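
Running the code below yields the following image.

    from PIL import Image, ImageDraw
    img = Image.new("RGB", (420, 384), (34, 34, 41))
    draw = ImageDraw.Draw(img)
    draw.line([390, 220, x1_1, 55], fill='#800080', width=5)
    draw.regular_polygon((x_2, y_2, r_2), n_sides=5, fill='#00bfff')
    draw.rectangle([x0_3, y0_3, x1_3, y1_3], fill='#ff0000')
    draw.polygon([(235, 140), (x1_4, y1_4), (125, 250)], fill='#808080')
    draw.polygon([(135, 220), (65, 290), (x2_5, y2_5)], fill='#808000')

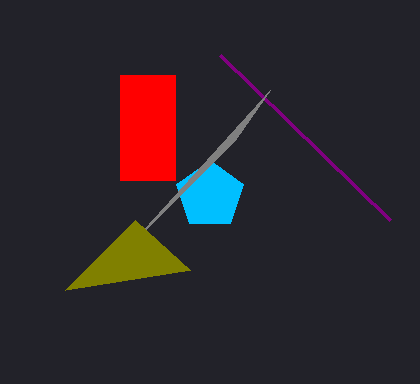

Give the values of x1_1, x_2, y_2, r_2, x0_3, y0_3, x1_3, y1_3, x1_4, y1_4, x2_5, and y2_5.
x1_1 = 220, x_2 = 210, y_2 = 195, r_2 = 35, x0_3 = 120, y0_3 = 75, x1_3 = 175, y1_3 = 180, x1_4 = 270, y1_4 = 90, x2_5 = 190, y2_5 = 270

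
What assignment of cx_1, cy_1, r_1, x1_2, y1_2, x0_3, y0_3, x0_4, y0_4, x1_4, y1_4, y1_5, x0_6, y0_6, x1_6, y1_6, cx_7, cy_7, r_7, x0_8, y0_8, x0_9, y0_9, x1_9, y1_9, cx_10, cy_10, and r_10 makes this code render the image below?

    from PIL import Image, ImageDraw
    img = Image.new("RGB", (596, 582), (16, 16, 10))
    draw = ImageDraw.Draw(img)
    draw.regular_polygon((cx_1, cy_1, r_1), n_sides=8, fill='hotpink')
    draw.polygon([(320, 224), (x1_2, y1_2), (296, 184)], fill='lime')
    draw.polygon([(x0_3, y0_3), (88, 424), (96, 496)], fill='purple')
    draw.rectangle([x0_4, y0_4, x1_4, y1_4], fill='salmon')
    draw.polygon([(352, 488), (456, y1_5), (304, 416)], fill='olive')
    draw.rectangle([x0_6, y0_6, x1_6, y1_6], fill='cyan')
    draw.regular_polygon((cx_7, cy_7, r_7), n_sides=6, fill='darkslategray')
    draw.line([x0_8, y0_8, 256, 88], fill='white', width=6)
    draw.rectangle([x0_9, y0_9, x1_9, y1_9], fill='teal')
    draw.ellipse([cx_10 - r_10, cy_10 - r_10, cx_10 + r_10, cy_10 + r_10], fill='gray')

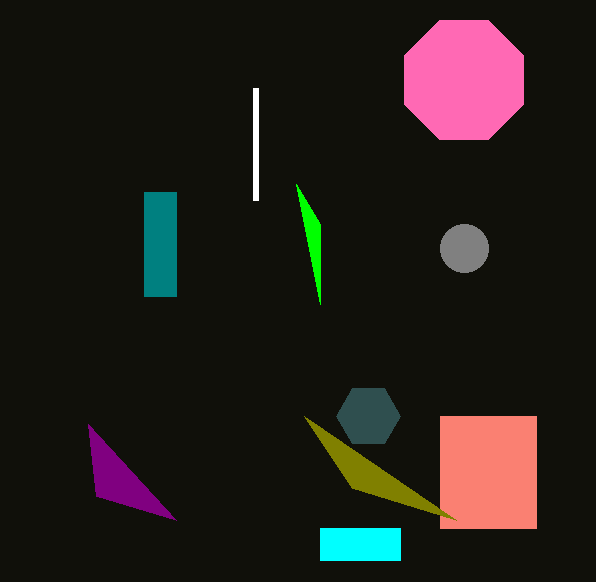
cx_1 = 464
cy_1 = 80
r_1 = 64
x1_2 = 320
y1_2 = 304
x0_3 = 176
y0_3 = 520
x0_4 = 440
y0_4 = 416
x1_4 = 536
y1_4 = 528
y1_5 = 520
x0_6 = 320
y0_6 = 528
x1_6 = 400
y1_6 = 560
cx_7 = 368
cy_7 = 416
r_7 = 32
x0_8 = 256
y0_8 = 200
x0_9 = 144
y0_9 = 192
x1_9 = 176
y1_9 = 296
cx_10 = 464
cy_10 = 248
r_10 = 24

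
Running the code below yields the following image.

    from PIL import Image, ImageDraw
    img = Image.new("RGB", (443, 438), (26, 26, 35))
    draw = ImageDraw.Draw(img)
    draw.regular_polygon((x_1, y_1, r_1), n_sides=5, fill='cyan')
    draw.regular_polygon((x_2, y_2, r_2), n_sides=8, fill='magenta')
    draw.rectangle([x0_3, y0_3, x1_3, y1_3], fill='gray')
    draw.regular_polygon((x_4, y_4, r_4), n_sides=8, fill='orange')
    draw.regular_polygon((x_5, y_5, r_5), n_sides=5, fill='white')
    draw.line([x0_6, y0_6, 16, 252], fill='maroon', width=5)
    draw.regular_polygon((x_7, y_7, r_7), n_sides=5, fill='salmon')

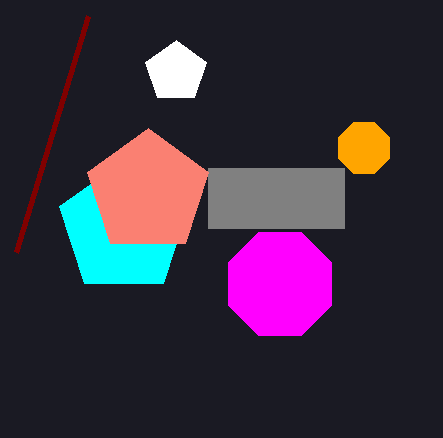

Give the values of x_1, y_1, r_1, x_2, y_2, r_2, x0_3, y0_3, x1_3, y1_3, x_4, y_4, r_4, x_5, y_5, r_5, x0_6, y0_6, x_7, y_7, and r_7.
x_1 = 124; y_1 = 228; r_1 = 68; x_2 = 280; y_2 = 284; r_2 = 56; x0_3 = 208; y0_3 = 168; x1_3 = 344; y1_3 = 228; x_4 = 364; y_4 = 148; r_4 = 28; x_5 = 176; y_5 = 72; r_5 = 32; x0_6 = 88; y0_6 = 16; x_7 = 148; y_7 = 192; r_7 = 64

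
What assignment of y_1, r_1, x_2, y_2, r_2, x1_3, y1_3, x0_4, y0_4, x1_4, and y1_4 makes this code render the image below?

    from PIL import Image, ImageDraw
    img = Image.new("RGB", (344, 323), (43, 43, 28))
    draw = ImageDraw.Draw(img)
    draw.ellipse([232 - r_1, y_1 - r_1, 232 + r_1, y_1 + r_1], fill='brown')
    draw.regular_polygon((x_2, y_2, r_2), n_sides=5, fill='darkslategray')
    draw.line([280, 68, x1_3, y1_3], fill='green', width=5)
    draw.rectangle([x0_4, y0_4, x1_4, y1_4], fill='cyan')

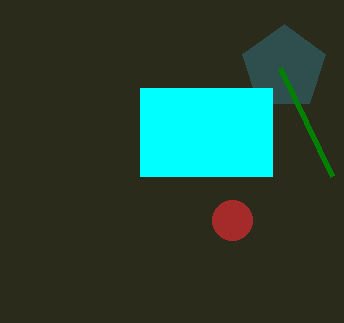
y_1 = 220; r_1 = 20; x_2 = 284; y_2 = 68; r_2 = 44; x1_3 = 332; y1_3 = 176; x0_4 = 140; y0_4 = 88; x1_4 = 272; y1_4 = 176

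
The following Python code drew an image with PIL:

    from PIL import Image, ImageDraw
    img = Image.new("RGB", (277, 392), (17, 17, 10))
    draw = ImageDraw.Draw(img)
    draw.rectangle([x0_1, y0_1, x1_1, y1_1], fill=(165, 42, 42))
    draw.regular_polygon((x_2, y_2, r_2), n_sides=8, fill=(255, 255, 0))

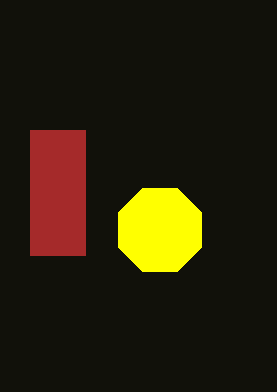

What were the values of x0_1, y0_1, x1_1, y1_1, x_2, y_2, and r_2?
x0_1 = 30
y0_1 = 130
x1_1 = 85
y1_1 = 255
x_2 = 160
y_2 = 230
r_2 = 45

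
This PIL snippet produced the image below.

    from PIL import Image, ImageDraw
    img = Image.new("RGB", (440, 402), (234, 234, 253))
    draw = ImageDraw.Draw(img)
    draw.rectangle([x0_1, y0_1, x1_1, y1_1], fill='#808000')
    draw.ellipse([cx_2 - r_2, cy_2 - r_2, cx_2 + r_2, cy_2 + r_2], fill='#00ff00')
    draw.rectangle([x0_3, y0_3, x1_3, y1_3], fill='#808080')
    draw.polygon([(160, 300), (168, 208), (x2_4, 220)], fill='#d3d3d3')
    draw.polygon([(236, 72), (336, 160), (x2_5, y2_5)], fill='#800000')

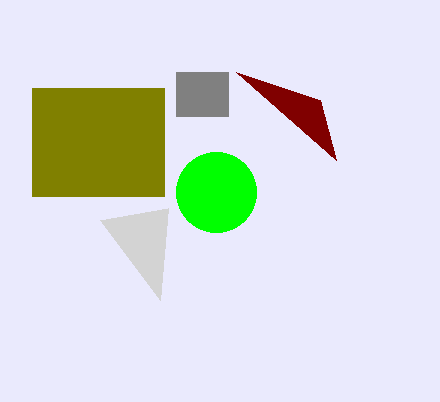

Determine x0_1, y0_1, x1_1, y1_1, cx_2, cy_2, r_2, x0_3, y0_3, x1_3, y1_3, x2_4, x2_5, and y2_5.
x0_1 = 32; y0_1 = 88; x1_1 = 164; y1_1 = 196; cx_2 = 216; cy_2 = 192; r_2 = 40; x0_3 = 176; y0_3 = 72; x1_3 = 228; y1_3 = 116; x2_4 = 100; x2_5 = 320; y2_5 = 100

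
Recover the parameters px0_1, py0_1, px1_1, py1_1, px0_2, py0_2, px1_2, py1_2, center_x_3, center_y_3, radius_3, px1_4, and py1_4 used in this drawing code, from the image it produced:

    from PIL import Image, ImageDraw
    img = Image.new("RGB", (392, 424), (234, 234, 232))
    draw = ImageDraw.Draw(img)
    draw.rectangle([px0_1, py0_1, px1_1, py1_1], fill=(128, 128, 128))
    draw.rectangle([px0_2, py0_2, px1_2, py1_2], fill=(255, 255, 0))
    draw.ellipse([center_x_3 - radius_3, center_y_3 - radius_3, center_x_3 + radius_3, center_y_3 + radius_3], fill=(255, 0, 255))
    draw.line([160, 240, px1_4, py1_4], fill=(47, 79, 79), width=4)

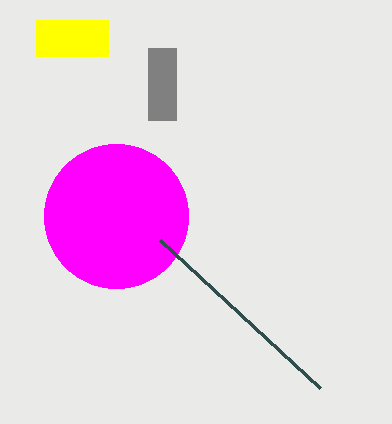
px0_1 = 148
py0_1 = 48
px1_1 = 176
py1_1 = 120
px0_2 = 36
py0_2 = 20
px1_2 = 108
py1_2 = 56
center_x_3 = 116
center_y_3 = 216
radius_3 = 72
px1_4 = 320
py1_4 = 388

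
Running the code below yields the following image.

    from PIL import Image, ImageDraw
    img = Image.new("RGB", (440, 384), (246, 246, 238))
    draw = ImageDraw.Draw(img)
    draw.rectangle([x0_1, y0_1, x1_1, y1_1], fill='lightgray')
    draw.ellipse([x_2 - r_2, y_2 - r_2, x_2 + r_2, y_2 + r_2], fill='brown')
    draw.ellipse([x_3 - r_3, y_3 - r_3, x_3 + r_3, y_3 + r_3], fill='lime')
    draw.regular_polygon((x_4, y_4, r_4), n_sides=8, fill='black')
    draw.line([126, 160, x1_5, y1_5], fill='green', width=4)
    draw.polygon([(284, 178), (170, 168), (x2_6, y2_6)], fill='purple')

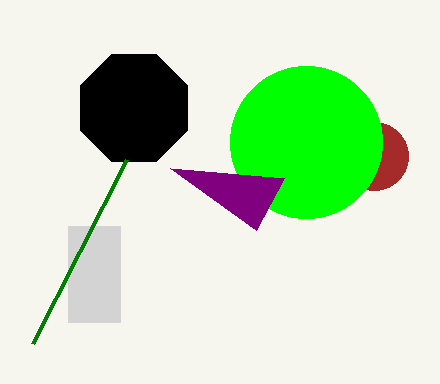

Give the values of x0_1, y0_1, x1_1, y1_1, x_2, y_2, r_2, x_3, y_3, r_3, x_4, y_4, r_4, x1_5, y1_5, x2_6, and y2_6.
x0_1 = 68; y0_1 = 226; x1_1 = 120; y1_1 = 322; x_2 = 374; y_2 = 156; r_2 = 34; x_3 = 306; y_3 = 142; r_3 = 76; x_4 = 134; y_4 = 108; r_4 = 58; x1_5 = 32; y1_5 = 344; x2_6 = 256; y2_6 = 230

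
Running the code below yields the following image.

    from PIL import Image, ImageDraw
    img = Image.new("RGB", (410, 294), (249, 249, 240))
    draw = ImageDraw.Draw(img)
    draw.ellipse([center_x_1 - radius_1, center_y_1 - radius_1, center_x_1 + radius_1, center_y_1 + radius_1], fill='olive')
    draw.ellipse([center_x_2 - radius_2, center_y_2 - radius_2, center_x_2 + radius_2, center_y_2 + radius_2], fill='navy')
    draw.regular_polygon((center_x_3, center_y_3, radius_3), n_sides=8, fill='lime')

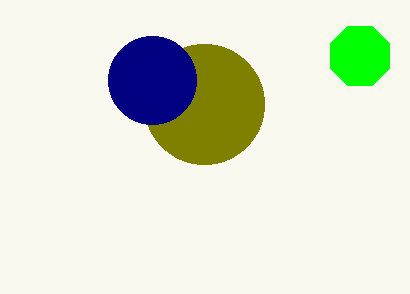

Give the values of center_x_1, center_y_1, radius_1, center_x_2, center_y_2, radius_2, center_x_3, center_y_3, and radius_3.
center_x_1 = 204; center_y_1 = 104; radius_1 = 60; center_x_2 = 152; center_y_2 = 80; radius_2 = 44; center_x_3 = 360; center_y_3 = 56; radius_3 = 32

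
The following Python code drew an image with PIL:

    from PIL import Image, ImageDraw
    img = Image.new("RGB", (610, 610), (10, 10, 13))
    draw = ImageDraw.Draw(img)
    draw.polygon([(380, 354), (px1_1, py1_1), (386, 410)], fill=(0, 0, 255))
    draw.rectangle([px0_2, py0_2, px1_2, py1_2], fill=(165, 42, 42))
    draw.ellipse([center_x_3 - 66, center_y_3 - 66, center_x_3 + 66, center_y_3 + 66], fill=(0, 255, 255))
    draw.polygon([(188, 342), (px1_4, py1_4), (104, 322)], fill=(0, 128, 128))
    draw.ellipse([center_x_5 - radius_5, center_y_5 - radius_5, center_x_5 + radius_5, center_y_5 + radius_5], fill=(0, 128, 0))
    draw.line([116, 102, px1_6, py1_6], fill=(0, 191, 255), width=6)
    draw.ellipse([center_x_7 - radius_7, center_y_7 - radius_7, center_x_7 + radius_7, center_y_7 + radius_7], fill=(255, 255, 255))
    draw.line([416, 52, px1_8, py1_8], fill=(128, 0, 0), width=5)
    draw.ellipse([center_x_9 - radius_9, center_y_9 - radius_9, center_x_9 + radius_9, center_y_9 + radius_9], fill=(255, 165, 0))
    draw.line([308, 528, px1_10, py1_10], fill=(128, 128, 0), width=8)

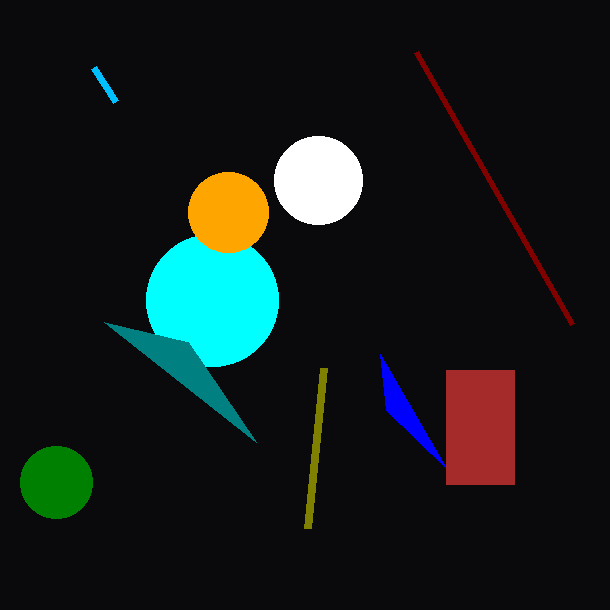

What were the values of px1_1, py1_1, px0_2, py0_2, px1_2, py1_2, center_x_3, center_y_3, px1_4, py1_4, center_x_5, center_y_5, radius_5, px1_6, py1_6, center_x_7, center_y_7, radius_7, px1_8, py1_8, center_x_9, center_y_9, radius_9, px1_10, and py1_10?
px1_1 = 446; py1_1 = 468; px0_2 = 446; py0_2 = 370; px1_2 = 514; py1_2 = 484; center_x_3 = 212; center_y_3 = 300; px1_4 = 256; py1_4 = 442; center_x_5 = 56; center_y_5 = 482; radius_5 = 36; px1_6 = 94; py1_6 = 68; center_x_7 = 318; center_y_7 = 180; radius_7 = 44; px1_8 = 572; py1_8 = 324; center_x_9 = 228; center_y_9 = 212; radius_9 = 40; px1_10 = 324; py1_10 = 368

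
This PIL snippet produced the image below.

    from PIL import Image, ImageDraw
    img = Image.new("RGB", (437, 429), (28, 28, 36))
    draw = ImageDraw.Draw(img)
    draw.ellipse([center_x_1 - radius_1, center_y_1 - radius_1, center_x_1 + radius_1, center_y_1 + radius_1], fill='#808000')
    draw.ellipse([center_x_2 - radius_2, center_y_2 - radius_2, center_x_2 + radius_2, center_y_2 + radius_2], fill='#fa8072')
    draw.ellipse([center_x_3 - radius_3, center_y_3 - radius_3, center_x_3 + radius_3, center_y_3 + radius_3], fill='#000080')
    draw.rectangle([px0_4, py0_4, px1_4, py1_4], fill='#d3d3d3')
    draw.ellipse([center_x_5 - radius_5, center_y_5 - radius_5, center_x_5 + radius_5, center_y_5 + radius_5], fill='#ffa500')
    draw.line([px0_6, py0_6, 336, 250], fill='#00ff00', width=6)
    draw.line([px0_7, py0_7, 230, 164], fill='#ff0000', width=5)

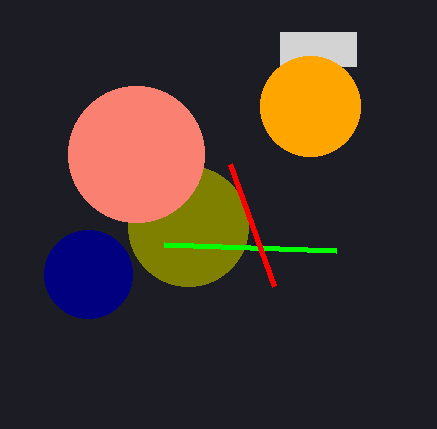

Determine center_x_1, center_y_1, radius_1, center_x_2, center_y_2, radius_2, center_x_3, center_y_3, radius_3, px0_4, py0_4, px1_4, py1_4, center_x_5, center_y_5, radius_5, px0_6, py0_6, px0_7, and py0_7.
center_x_1 = 188, center_y_1 = 226, radius_1 = 60, center_x_2 = 136, center_y_2 = 154, radius_2 = 68, center_x_3 = 88, center_y_3 = 274, radius_3 = 44, px0_4 = 280, py0_4 = 32, px1_4 = 356, py1_4 = 66, center_x_5 = 310, center_y_5 = 106, radius_5 = 50, px0_6 = 164, py0_6 = 244, px0_7 = 274, py0_7 = 286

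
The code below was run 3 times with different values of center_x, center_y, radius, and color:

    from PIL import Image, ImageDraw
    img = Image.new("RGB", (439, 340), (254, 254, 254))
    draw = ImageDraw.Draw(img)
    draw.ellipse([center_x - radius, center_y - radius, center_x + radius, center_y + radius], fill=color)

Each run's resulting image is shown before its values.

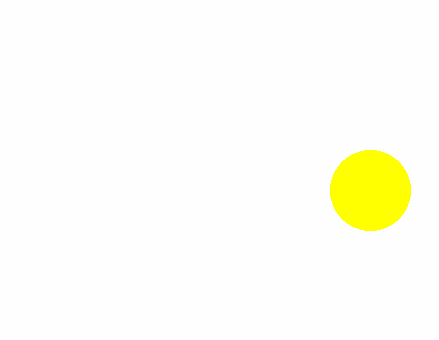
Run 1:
center_x = 370
center_y = 190
radius = 40
color = 'yellow'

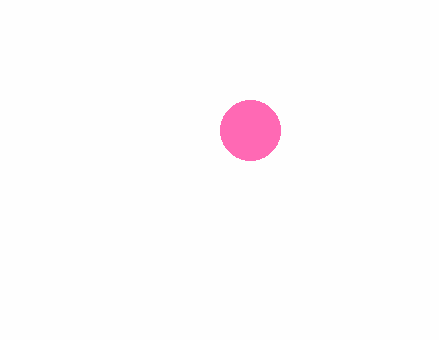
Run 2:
center_x = 250
center_y = 130
radius = 30
color = 'hotpink'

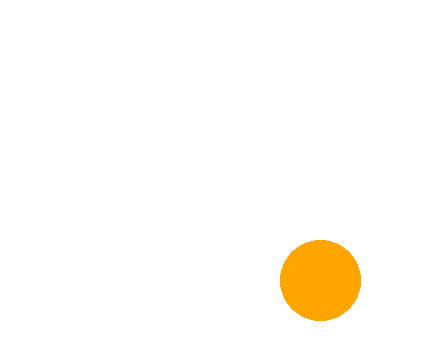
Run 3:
center_x = 320; center_y = 280; radius = 40; color = 'orange'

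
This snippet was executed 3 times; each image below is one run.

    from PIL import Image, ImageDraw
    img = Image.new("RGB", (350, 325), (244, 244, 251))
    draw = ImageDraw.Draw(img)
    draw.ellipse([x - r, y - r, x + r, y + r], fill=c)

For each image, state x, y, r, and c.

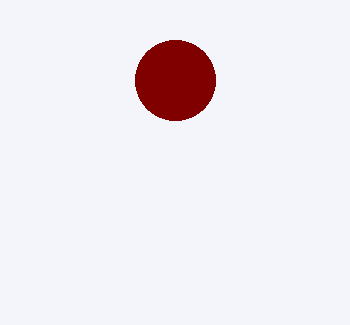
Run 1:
x = 175, y = 80, r = 40, c = 'maroon'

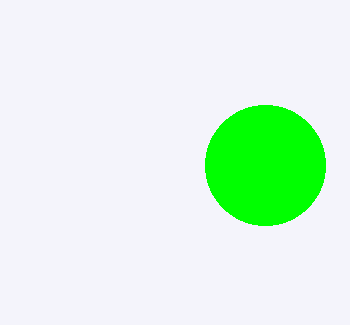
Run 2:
x = 265, y = 165, r = 60, c = 'lime'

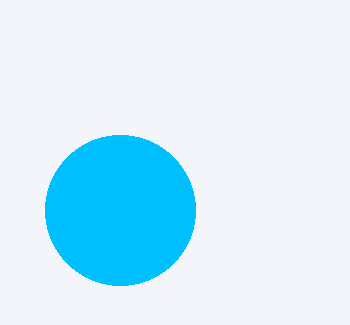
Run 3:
x = 120, y = 210, r = 75, c = 'deepskyblue'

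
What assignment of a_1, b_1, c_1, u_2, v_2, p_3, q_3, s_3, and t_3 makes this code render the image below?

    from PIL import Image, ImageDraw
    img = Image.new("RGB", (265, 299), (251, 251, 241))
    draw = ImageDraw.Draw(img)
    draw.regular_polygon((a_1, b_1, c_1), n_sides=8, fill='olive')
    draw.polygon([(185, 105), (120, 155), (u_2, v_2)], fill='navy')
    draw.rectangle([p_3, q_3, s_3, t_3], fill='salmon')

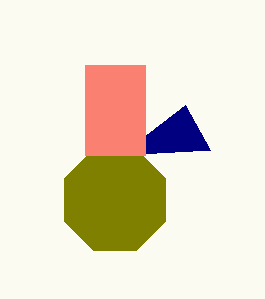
a_1 = 115
b_1 = 200
c_1 = 55
u_2 = 210
v_2 = 150
p_3 = 85
q_3 = 65
s_3 = 145
t_3 = 155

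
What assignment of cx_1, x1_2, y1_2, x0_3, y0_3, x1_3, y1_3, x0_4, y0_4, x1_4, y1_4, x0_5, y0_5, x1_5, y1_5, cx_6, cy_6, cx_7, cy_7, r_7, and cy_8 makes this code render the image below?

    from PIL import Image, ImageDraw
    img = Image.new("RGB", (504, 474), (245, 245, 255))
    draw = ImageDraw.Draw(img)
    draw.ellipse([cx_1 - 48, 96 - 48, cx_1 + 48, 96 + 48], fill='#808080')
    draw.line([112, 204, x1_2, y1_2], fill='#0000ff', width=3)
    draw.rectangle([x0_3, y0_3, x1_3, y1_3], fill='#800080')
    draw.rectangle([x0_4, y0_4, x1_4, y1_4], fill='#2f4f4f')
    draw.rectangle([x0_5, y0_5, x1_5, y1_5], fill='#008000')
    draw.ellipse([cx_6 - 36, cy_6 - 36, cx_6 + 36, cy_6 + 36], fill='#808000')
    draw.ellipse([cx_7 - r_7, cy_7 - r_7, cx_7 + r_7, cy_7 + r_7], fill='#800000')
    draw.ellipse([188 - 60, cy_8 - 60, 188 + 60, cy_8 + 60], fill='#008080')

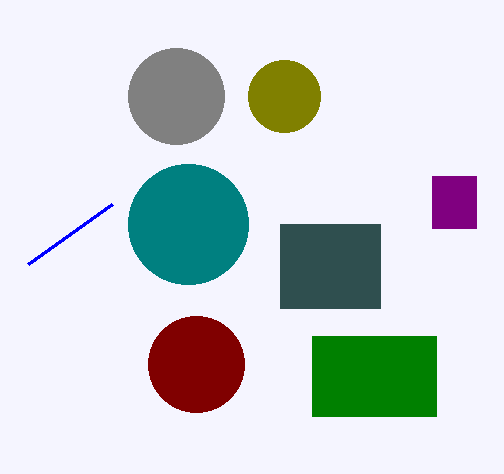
cx_1 = 176; x1_2 = 28; y1_2 = 264; x0_3 = 432; y0_3 = 176; x1_3 = 476; y1_3 = 228; x0_4 = 280; y0_4 = 224; x1_4 = 380; y1_4 = 308; x0_5 = 312; y0_5 = 336; x1_5 = 436; y1_5 = 416; cx_6 = 284; cy_6 = 96; cx_7 = 196; cy_7 = 364; r_7 = 48; cy_8 = 224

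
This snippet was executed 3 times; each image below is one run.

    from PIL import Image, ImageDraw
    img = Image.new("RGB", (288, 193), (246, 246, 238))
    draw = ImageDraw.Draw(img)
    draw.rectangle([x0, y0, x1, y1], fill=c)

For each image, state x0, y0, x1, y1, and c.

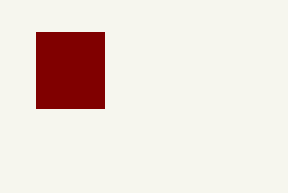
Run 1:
x0 = 36; y0 = 32; x1 = 104; y1 = 108; c = 'maroon'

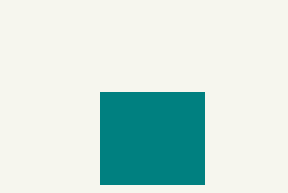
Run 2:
x0 = 100, y0 = 92, x1 = 204, y1 = 184, c = 'teal'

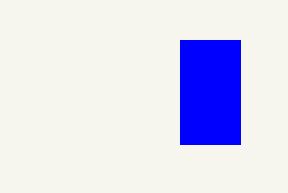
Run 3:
x0 = 180
y0 = 40
x1 = 240
y1 = 144
c = 'blue'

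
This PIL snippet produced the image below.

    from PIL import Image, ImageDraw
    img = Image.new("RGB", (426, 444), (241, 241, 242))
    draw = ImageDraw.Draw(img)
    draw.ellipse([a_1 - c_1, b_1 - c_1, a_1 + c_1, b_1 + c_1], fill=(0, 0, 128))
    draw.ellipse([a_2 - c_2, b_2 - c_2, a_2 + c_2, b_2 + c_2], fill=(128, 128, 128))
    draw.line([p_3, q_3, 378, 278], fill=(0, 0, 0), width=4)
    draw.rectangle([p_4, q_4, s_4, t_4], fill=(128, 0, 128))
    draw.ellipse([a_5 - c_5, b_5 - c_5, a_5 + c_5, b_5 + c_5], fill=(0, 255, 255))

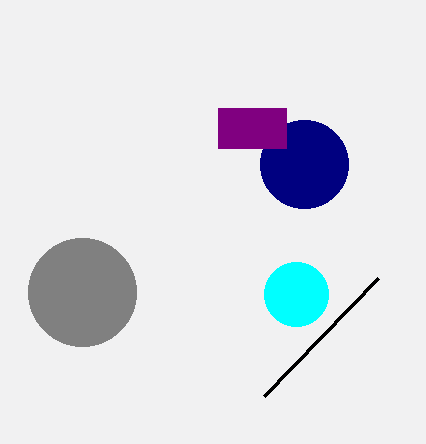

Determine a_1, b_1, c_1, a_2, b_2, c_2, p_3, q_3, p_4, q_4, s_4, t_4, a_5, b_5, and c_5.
a_1 = 304; b_1 = 164; c_1 = 44; a_2 = 82; b_2 = 292; c_2 = 54; p_3 = 264; q_3 = 396; p_4 = 218; q_4 = 108; s_4 = 286; t_4 = 148; a_5 = 296; b_5 = 294; c_5 = 32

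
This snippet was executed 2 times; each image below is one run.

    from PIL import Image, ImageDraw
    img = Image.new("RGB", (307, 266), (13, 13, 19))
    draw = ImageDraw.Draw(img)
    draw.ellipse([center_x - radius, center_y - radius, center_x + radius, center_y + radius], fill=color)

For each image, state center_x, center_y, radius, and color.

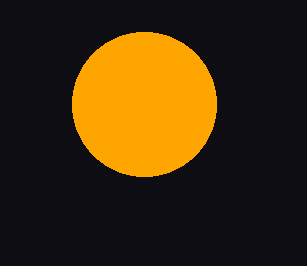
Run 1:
center_x = 144
center_y = 104
radius = 72
color = 'orange'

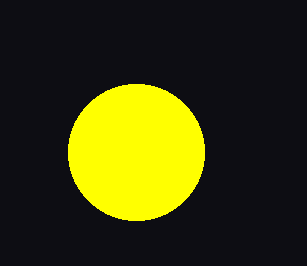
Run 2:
center_x = 136
center_y = 152
radius = 68
color = 'yellow'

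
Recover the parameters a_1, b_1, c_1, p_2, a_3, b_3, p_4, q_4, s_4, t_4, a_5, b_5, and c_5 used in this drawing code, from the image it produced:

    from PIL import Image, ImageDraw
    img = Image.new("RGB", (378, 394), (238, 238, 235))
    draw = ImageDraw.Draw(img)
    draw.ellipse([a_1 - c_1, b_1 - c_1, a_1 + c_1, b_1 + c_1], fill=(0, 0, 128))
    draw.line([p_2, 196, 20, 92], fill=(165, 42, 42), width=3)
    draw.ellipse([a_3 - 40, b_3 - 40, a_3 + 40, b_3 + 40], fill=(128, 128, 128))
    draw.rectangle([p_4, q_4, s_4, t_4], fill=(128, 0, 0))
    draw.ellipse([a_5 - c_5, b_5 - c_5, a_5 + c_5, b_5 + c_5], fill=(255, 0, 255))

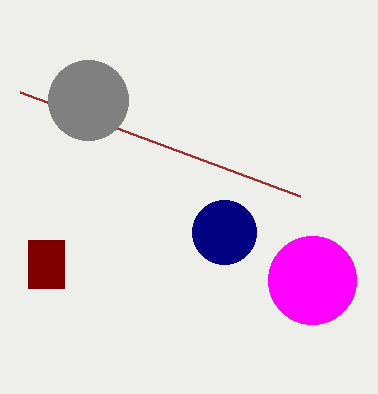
a_1 = 224; b_1 = 232; c_1 = 32; p_2 = 300; a_3 = 88; b_3 = 100; p_4 = 28; q_4 = 240; s_4 = 64; t_4 = 288; a_5 = 312; b_5 = 280; c_5 = 44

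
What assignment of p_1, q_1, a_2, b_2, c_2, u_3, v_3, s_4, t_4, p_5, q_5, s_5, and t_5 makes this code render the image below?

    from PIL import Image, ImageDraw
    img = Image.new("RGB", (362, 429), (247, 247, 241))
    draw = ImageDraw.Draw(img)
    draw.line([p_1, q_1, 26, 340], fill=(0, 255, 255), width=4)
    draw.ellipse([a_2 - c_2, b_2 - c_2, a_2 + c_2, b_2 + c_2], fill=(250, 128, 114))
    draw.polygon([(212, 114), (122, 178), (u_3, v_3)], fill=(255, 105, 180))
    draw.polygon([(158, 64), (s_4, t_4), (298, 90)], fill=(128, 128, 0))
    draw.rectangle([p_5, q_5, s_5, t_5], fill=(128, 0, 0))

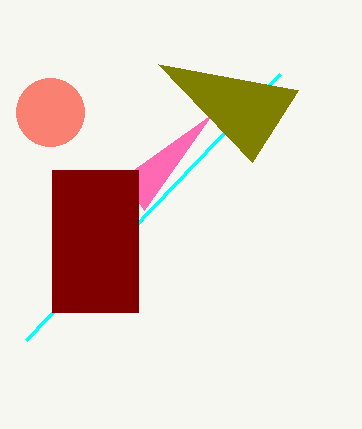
p_1 = 280, q_1 = 74, a_2 = 50, b_2 = 112, c_2 = 34, u_3 = 144, v_3 = 210, s_4 = 252, t_4 = 162, p_5 = 52, q_5 = 170, s_5 = 138, t_5 = 312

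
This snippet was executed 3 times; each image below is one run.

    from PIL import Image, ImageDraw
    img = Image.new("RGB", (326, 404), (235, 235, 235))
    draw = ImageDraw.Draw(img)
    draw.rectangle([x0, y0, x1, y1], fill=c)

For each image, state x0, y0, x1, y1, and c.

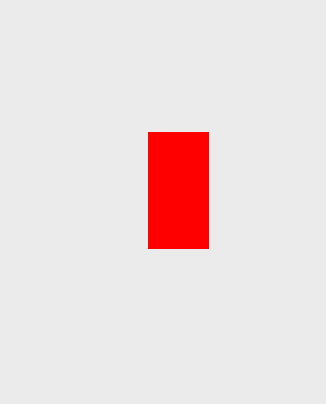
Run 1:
x0 = 148, y0 = 132, x1 = 208, y1 = 248, c = 'red'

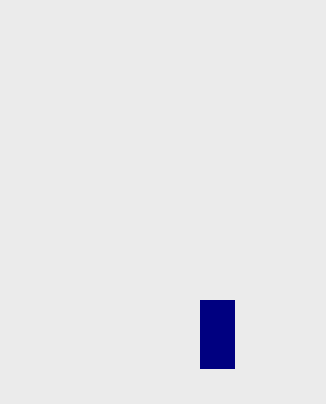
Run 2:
x0 = 200; y0 = 300; x1 = 234; y1 = 368; c = 'navy'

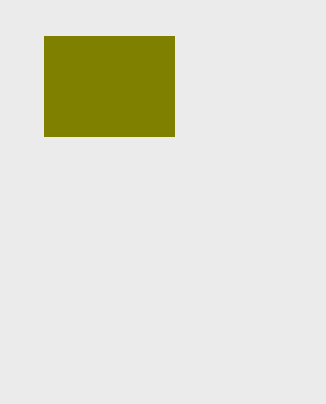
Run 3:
x0 = 44
y0 = 36
x1 = 174
y1 = 136
c = 'olive'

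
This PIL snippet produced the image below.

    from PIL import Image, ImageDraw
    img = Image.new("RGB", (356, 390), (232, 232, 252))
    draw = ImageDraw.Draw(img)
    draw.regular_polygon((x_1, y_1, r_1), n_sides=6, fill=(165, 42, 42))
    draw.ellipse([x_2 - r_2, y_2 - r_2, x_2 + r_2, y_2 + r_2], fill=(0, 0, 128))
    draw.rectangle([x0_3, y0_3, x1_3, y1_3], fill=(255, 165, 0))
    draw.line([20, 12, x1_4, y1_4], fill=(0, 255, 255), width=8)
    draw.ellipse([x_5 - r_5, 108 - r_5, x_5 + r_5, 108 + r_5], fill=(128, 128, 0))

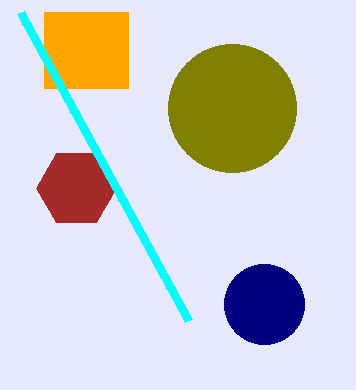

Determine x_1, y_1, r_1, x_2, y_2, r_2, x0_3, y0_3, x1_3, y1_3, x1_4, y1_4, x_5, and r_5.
x_1 = 76, y_1 = 188, r_1 = 40, x_2 = 264, y_2 = 304, r_2 = 40, x0_3 = 44, y0_3 = 12, x1_3 = 128, y1_3 = 88, x1_4 = 188, y1_4 = 320, x_5 = 232, r_5 = 64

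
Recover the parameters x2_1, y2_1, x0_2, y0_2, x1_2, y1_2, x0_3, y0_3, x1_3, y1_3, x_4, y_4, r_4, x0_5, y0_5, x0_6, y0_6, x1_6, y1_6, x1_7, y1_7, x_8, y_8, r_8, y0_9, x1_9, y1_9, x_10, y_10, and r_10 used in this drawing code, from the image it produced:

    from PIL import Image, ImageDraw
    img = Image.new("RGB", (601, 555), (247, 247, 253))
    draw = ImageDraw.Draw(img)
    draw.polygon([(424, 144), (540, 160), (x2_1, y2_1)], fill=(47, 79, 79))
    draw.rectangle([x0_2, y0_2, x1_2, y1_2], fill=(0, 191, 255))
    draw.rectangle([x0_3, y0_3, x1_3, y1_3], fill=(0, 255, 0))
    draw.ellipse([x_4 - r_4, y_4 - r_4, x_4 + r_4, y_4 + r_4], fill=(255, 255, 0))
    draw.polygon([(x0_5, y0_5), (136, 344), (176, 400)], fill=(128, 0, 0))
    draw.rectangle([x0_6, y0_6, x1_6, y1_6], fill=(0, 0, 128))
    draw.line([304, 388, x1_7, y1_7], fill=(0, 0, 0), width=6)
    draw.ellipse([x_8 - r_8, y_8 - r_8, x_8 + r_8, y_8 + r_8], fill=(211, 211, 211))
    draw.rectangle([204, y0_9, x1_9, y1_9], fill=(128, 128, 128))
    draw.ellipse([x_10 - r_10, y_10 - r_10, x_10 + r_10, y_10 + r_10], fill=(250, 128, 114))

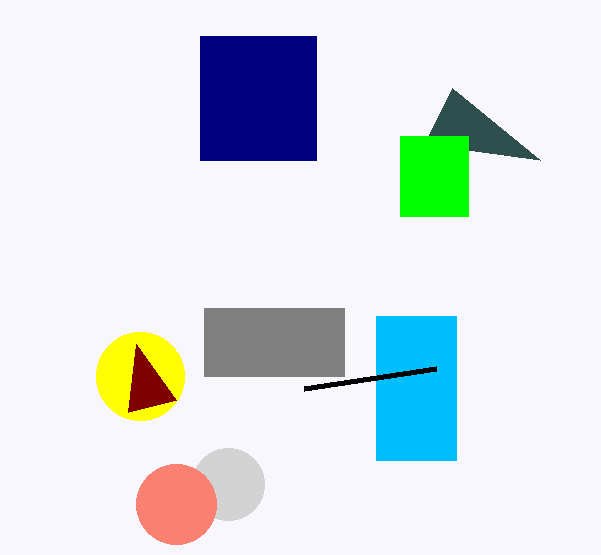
x2_1 = 452
y2_1 = 88
x0_2 = 376
y0_2 = 316
x1_2 = 456
y1_2 = 460
x0_3 = 400
y0_3 = 136
x1_3 = 468
y1_3 = 216
x_4 = 140
y_4 = 376
r_4 = 44
x0_5 = 128
y0_5 = 412
x0_6 = 200
y0_6 = 36
x1_6 = 316
y1_6 = 160
x1_7 = 436
y1_7 = 368
x_8 = 228
y_8 = 484
r_8 = 36
y0_9 = 308
x1_9 = 344
y1_9 = 376
x_10 = 176
y_10 = 504
r_10 = 40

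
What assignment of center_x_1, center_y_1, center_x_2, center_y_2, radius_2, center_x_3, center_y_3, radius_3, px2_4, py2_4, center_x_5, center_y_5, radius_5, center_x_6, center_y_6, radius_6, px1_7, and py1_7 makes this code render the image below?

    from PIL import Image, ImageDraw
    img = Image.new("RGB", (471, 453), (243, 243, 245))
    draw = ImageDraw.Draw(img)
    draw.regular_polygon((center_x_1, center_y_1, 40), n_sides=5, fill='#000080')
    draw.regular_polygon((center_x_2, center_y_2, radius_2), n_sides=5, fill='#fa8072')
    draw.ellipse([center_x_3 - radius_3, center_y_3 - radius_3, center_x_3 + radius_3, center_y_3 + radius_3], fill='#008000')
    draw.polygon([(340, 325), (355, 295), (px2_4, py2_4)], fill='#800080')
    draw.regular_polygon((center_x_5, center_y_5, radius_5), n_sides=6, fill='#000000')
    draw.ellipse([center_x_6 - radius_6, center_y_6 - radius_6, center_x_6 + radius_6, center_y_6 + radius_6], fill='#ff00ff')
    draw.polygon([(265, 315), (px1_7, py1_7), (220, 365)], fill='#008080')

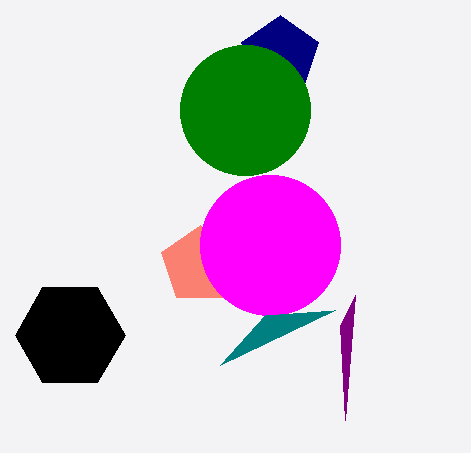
center_x_1 = 280, center_y_1 = 55, center_x_2 = 200, center_y_2 = 265, radius_2 = 40, center_x_3 = 245, center_y_3 = 110, radius_3 = 65, px2_4 = 345, py2_4 = 420, center_x_5 = 70, center_y_5 = 335, radius_5 = 55, center_x_6 = 270, center_y_6 = 245, radius_6 = 70, px1_7 = 335, py1_7 = 310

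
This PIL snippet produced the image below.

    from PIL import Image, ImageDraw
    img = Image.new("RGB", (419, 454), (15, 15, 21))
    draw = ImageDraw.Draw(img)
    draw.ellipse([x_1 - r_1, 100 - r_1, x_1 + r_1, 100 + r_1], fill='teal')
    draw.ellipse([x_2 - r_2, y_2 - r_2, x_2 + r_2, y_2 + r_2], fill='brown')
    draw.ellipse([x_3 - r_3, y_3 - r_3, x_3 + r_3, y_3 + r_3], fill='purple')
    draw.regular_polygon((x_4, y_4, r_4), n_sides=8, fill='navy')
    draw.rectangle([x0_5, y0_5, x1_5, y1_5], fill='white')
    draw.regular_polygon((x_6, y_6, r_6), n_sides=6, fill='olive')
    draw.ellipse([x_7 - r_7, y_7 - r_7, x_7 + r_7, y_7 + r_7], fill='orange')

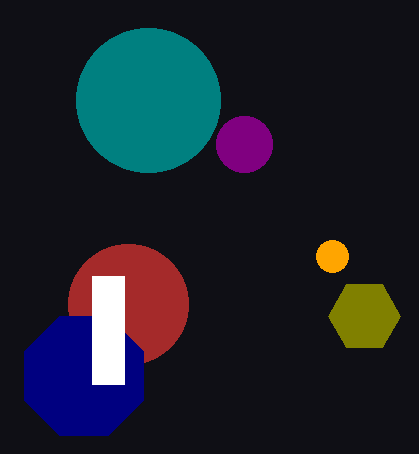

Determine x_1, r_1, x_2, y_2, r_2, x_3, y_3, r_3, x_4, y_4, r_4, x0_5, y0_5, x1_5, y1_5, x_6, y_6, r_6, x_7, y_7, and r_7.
x_1 = 148; r_1 = 72; x_2 = 128; y_2 = 304; r_2 = 60; x_3 = 244; y_3 = 144; r_3 = 28; x_4 = 84; y_4 = 376; r_4 = 64; x0_5 = 92; y0_5 = 276; x1_5 = 124; y1_5 = 384; x_6 = 364; y_6 = 316; r_6 = 36; x_7 = 332; y_7 = 256; r_7 = 16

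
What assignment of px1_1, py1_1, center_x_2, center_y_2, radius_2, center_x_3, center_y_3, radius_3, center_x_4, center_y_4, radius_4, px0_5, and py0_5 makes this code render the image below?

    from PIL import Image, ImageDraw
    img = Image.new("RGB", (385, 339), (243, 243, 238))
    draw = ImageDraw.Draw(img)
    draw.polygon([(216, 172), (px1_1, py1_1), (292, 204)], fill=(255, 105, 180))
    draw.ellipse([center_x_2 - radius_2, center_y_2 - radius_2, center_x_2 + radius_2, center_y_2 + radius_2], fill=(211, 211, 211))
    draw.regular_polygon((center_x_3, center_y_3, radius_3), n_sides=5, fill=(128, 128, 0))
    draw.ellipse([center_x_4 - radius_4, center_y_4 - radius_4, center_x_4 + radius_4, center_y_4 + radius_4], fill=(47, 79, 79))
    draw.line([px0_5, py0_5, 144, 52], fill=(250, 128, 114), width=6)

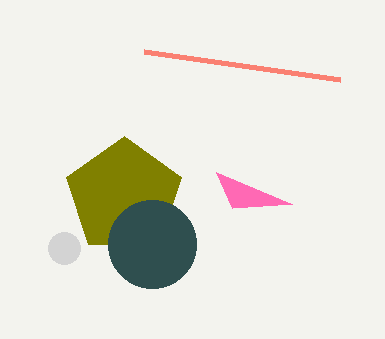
px1_1 = 232, py1_1 = 208, center_x_2 = 64, center_y_2 = 248, radius_2 = 16, center_x_3 = 124, center_y_3 = 196, radius_3 = 60, center_x_4 = 152, center_y_4 = 244, radius_4 = 44, px0_5 = 340, py0_5 = 80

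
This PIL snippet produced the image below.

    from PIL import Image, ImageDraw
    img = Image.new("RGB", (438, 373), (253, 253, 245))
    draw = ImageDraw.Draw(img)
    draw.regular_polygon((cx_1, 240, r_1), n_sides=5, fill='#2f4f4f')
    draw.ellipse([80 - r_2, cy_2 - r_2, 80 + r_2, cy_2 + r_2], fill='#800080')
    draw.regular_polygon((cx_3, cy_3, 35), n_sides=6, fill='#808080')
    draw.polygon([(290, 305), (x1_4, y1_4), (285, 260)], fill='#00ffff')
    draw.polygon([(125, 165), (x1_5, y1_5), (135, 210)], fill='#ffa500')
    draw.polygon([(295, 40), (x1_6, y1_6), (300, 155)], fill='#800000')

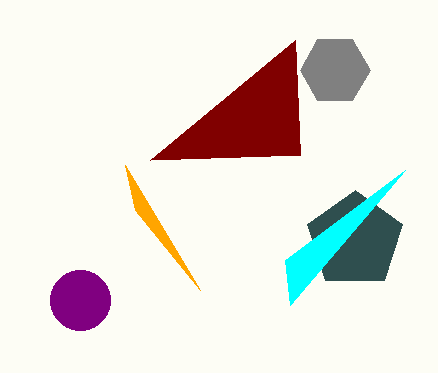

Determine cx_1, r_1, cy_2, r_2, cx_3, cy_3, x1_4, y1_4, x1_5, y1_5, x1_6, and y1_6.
cx_1 = 355, r_1 = 50, cy_2 = 300, r_2 = 30, cx_3 = 335, cy_3 = 70, x1_4 = 405, y1_4 = 170, x1_5 = 200, y1_5 = 290, x1_6 = 150, y1_6 = 160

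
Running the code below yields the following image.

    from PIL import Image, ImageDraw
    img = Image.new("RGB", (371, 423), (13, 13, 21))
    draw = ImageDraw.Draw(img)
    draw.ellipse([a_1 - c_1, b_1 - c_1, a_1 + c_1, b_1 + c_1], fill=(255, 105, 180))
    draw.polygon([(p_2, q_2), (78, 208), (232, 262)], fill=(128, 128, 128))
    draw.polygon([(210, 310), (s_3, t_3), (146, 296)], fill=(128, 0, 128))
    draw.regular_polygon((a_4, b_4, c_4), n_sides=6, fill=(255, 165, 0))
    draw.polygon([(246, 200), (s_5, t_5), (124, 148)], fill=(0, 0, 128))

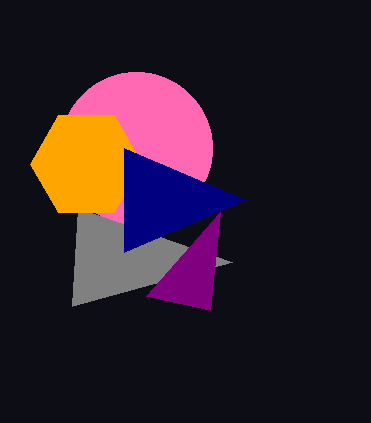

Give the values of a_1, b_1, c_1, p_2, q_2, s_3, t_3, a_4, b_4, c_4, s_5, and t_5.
a_1 = 136, b_1 = 148, c_1 = 76, p_2 = 72, q_2 = 306, s_3 = 220, t_3 = 212, a_4 = 86, b_4 = 164, c_4 = 56, s_5 = 124, t_5 = 252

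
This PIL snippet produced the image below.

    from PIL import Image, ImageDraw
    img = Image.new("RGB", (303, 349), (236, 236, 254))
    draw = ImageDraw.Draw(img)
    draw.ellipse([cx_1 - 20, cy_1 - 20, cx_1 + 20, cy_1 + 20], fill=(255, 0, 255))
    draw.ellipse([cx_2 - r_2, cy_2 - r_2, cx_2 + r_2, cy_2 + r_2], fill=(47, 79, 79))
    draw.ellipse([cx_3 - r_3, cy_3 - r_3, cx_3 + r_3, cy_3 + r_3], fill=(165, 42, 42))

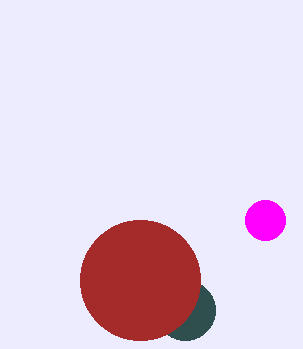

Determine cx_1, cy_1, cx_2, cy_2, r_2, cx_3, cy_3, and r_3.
cx_1 = 265; cy_1 = 220; cx_2 = 185; cy_2 = 310; r_2 = 30; cx_3 = 140; cy_3 = 280; r_3 = 60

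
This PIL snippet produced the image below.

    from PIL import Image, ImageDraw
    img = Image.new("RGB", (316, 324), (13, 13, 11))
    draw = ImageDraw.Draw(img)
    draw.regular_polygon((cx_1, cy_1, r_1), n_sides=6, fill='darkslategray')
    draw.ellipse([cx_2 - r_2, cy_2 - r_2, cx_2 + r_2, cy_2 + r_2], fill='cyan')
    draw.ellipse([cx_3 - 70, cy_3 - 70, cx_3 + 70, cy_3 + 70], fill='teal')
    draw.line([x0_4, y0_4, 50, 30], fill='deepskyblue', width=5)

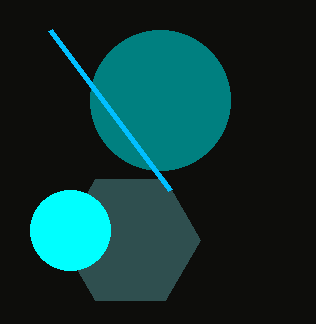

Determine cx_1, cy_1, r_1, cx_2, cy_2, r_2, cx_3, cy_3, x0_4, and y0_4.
cx_1 = 130; cy_1 = 240; r_1 = 70; cx_2 = 70; cy_2 = 230; r_2 = 40; cx_3 = 160; cy_3 = 100; x0_4 = 170; y0_4 = 190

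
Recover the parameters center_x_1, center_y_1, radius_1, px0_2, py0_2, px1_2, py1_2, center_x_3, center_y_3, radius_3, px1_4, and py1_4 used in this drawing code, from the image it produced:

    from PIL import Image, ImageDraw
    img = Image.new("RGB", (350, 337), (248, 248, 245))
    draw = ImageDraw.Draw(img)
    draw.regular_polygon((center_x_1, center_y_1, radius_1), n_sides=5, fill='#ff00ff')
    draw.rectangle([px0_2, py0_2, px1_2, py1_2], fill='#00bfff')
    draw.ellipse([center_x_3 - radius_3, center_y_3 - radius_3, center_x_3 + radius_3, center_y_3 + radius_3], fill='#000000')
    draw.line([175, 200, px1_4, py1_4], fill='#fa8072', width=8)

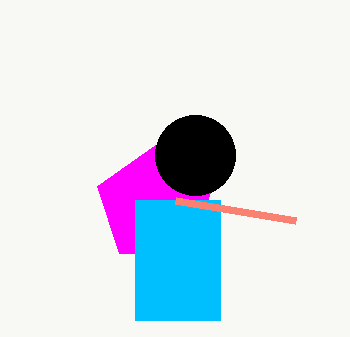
center_x_1 = 155, center_y_1 = 205, radius_1 = 60, px0_2 = 135, py0_2 = 200, px1_2 = 220, py1_2 = 320, center_x_3 = 195, center_y_3 = 155, radius_3 = 40, px1_4 = 295, py1_4 = 220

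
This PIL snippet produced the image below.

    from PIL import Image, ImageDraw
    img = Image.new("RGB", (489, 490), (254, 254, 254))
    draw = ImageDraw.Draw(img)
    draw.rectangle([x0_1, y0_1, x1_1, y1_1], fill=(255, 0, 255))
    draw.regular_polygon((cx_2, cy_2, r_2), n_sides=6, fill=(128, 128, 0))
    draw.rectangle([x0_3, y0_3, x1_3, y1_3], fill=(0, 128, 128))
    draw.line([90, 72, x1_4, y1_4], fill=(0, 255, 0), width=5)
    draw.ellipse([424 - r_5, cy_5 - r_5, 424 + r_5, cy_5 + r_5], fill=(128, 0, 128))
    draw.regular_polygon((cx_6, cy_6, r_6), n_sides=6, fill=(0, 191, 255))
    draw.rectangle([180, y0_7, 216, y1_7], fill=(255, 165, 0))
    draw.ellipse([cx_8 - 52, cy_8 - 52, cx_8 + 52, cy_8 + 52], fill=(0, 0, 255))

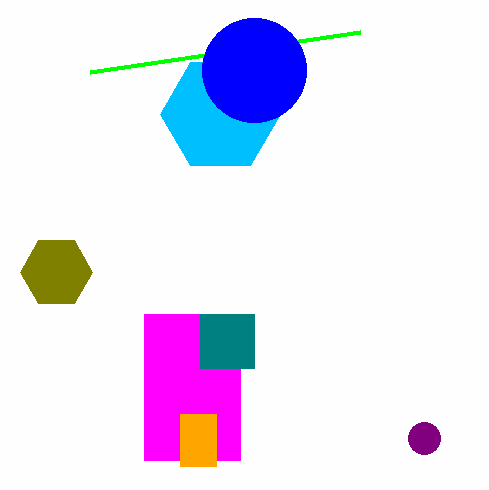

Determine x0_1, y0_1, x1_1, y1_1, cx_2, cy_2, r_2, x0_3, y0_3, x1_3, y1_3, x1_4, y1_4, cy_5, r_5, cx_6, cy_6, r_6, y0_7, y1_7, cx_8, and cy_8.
x0_1 = 144
y0_1 = 314
x1_1 = 240
y1_1 = 460
cx_2 = 56
cy_2 = 272
r_2 = 36
x0_3 = 200
y0_3 = 314
x1_3 = 254
y1_3 = 368
x1_4 = 360
y1_4 = 32
cy_5 = 438
r_5 = 16
cx_6 = 220
cy_6 = 114
r_6 = 60
y0_7 = 414
y1_7 = 466
cx_8 = 254
cy_8 = 70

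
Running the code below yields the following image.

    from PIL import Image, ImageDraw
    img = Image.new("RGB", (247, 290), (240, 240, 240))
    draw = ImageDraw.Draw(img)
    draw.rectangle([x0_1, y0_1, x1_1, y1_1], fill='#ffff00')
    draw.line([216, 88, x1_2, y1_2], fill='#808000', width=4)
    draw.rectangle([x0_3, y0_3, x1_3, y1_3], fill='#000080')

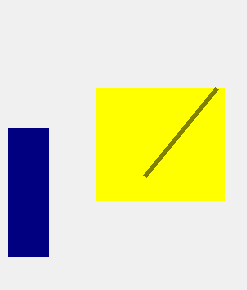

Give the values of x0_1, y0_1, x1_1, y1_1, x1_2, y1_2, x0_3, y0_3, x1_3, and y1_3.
x0_1 = 96; y0_1 = 88; x1_1 = 224; y1_1 = 200; x1_2 = 144; y1_2 = 176; x0_3 = 8; y0_3 = 128; x1_3 = 48; y1_3 = 256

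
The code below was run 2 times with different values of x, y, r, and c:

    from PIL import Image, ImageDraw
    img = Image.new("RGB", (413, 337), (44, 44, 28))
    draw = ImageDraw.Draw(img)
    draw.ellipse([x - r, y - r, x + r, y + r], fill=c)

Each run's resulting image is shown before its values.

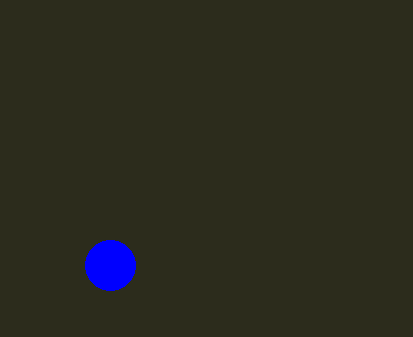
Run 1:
x = 110; y = 265; r = 25; c = 'blue'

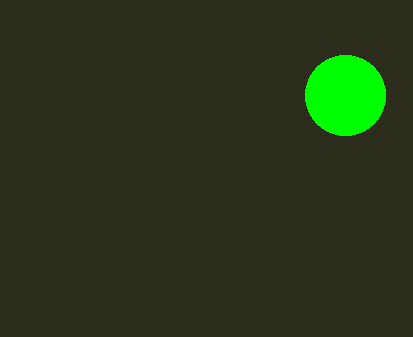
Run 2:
x = 345
y = 95
r = 40
c = 'lime'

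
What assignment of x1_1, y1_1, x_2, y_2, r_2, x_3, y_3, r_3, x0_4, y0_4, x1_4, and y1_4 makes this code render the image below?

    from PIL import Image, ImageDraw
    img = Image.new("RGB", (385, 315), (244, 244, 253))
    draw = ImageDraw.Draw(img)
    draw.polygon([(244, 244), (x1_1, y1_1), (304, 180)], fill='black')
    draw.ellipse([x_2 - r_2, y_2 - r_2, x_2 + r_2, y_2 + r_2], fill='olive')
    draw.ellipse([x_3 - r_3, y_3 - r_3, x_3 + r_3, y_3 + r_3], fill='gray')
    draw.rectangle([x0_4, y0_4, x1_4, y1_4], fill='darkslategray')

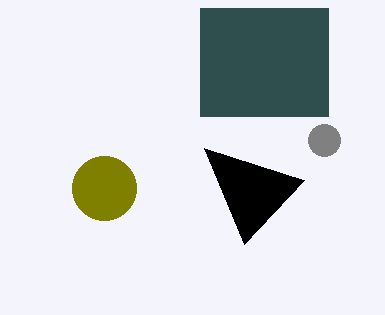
x1_1 = 204, y1_1 = 148, x_2 = 104, y_2 = 188, r_2 = 32, x_3 = 324, y_3 = 140, r_3 = 16, x0_4 = 200, y0_4 = 8, x1_4 = 328, y1_4 = 116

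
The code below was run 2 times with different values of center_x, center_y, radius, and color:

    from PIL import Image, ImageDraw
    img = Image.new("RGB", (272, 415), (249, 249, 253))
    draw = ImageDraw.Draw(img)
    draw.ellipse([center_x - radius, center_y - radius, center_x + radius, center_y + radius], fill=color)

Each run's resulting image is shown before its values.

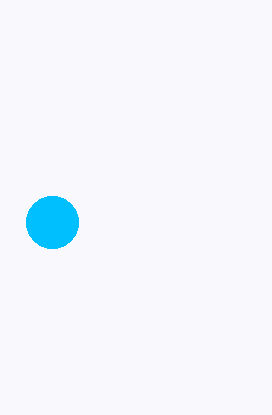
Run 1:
center_x = 52; center_y = 222; radius = 26; color = 'deepskyblue'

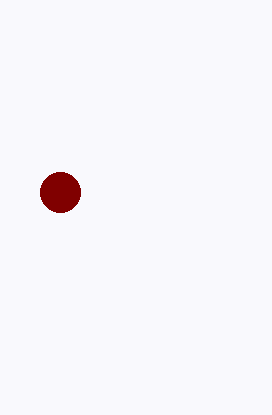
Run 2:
center_x = 60, center_y = 192, radius = 20, color = 'maroon'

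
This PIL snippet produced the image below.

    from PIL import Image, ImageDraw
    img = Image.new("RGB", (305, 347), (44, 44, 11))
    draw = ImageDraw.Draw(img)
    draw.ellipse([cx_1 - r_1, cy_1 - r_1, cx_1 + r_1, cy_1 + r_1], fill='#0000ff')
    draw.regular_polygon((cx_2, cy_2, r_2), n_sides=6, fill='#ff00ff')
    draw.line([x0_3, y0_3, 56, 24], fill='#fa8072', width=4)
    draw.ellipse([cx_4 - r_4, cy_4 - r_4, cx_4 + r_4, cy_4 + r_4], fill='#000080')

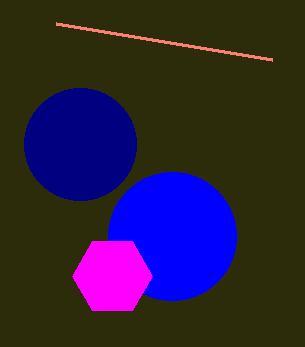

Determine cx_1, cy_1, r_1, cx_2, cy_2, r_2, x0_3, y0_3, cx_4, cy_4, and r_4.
cx_1 = 172
cy_1 = 236
r_1 = 64
cx_2 = 112
cy_2 = 276
r_2 = 40
x0_3 = 272
y0_3 = 60
cx_4 = 80
cy_4 = 144
r_4 = 56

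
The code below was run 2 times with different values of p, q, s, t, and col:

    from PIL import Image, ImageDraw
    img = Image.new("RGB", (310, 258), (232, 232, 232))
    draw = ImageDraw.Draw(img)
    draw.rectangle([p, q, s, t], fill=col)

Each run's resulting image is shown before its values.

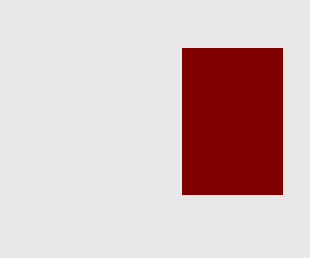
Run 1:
p = 182
q = 48
s = 282
t = 194
col = 'maroon'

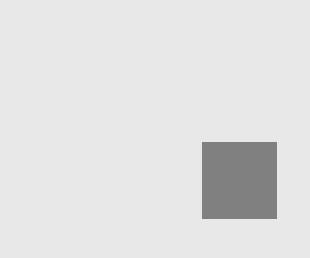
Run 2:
p = 202; q = 142; s = 276; t = 218; col = 'gray'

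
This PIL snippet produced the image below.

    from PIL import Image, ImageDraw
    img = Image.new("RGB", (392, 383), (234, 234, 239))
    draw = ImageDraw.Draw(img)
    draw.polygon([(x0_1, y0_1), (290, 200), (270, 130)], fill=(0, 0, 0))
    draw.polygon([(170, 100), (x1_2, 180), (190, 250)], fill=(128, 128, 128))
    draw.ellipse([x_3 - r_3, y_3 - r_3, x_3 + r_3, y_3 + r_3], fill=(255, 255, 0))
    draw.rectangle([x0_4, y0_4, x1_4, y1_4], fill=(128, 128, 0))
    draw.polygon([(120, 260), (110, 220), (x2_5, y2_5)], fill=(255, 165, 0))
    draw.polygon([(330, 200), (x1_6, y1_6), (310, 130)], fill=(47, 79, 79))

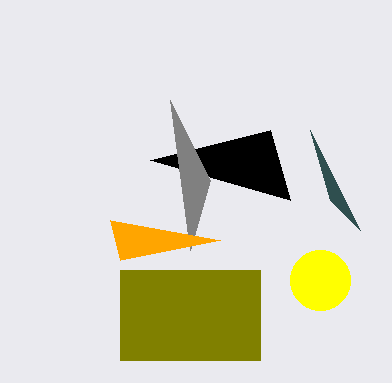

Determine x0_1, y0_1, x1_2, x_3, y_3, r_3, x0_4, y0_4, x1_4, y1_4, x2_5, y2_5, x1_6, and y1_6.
x0_1 = 150
y0_1 = 160
x1_2 = 210
x_3 = 320
y_3 = 280
r_3 = 30
x0_4 = 120
y0_4 = 270
x1_4 = 260
y1_4 = 360
x2_5 = 220
y2_5 = 240
x1_6 = 360
y1_6 = 230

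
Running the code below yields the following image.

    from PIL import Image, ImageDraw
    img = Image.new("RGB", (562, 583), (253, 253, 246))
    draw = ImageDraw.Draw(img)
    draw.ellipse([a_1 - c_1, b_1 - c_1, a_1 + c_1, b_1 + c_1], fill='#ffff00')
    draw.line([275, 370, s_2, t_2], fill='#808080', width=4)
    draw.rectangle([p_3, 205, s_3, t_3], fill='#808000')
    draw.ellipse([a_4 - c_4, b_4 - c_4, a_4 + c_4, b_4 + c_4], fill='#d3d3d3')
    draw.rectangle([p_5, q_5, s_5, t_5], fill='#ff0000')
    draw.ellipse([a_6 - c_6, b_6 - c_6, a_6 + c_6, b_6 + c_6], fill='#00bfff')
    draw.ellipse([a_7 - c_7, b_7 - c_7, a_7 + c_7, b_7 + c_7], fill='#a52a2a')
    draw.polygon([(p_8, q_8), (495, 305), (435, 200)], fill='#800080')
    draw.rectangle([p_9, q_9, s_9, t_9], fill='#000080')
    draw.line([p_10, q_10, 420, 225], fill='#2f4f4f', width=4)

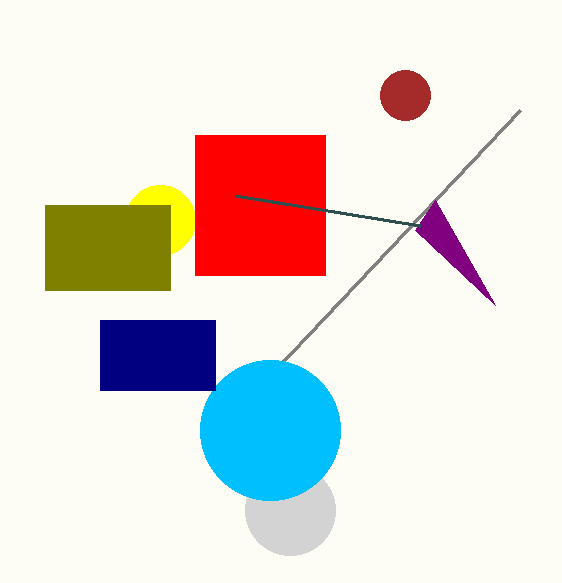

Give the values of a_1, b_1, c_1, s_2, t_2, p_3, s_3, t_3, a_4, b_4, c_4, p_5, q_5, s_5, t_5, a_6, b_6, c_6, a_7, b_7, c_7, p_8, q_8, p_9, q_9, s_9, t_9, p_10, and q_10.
a_1 = 160; b_1 = 220; c_1 = 35; s_2 = 520; t_2 = 110; p_3 = 45; s_3 = 170; t_3 = 290; a_4 = 290; b_4 = 510; c_4 = 45; p_5 = 195; q_5 = 135; s_5 = 325; t_5 = 275; a_6 = 270; b_6 = 430; c_6 = 70; a_7 = 405; b_7 = 95; c_7 = 25; p_8 = 415; q_8 = 230; p_9 = 100; q_9 = 320; s_9 = 215; t_9 = 390; p_10 = 235; q_10 = 195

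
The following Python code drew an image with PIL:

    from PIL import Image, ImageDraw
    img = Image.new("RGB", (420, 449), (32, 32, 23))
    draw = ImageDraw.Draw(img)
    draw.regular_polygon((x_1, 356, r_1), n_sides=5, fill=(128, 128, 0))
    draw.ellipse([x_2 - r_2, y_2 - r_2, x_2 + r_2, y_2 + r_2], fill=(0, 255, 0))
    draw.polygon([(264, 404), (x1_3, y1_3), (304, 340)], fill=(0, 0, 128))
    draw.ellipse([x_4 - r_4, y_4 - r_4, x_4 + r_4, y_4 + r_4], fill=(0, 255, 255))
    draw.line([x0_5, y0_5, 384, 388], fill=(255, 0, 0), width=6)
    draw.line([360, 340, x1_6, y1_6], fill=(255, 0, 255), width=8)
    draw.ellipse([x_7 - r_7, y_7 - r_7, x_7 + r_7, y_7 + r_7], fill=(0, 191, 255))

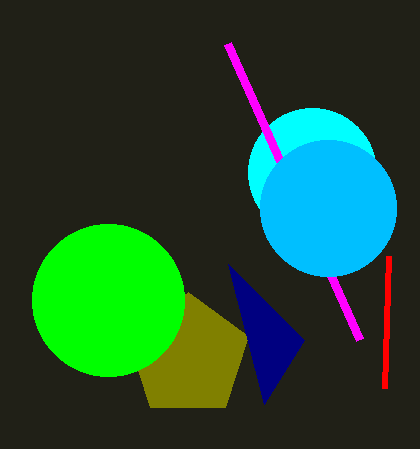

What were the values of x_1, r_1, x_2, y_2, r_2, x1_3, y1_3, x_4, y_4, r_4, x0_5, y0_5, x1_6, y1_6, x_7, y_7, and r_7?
x_1 = 188; r_1 = 64; x_2 = 108; y_2 = 300; r_2 = 76; x1_3 = 228; y1_3 = 264; x_4 = 312; y_4 = 172; r_4 = 64; x0_5 = 388; y0_5 = 256; x1_6 = 228; y1_6 = 44; x_7 = 328; y_7 = 208; r_7 = 68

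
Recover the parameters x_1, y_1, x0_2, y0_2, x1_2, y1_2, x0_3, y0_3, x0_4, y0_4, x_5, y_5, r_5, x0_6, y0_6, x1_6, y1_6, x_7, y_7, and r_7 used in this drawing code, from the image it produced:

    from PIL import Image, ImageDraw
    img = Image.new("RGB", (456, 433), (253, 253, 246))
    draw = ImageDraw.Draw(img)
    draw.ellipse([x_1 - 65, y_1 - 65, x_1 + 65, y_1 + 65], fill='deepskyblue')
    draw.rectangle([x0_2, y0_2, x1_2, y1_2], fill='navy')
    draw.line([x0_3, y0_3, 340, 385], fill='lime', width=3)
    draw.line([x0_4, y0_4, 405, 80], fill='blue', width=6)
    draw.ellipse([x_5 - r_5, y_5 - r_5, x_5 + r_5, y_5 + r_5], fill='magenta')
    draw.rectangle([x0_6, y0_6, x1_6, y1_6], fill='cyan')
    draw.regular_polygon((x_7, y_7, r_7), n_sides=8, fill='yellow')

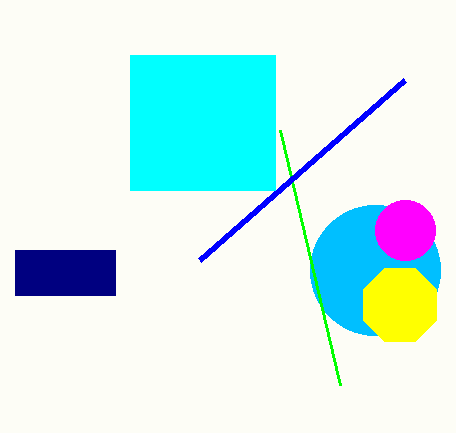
x_1 = 375
y_1 = 270
x0_2 = 15
y0_2 = 250
x1_2 = 115
y1_2 = 295
x0_3 = 280
y0_3 = 130
x0_4 = 200
y0_4 = 260
x_5 = 405
y_5 = 230
r_5 = 30
x0_6 = 130
y0_6 = 55
x1_6 = 275
y1_6 = 190
x_7 = 400
y_7 = 305
r_7 = 40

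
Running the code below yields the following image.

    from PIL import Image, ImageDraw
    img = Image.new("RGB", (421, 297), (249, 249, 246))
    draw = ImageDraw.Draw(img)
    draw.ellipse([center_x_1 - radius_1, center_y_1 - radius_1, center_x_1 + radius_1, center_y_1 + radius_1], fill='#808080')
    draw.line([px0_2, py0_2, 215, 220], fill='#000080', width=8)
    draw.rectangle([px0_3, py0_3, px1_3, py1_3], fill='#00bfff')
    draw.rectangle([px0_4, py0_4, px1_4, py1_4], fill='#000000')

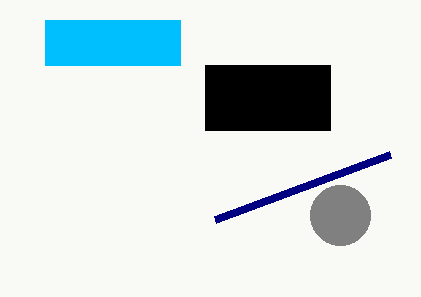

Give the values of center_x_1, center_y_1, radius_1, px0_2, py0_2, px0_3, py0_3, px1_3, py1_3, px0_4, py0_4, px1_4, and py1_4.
center_x_1 = 340; center_y_1 = 215; radius_1 = 30; px0_2 = 390; py0_2 = 155; px0_3 = 45; py0_3 = 20; px1_3 = 180; py1_3 = 65; px0_4 = 205; py0_4 = 65; px1_4 = 330; py1_4 = 130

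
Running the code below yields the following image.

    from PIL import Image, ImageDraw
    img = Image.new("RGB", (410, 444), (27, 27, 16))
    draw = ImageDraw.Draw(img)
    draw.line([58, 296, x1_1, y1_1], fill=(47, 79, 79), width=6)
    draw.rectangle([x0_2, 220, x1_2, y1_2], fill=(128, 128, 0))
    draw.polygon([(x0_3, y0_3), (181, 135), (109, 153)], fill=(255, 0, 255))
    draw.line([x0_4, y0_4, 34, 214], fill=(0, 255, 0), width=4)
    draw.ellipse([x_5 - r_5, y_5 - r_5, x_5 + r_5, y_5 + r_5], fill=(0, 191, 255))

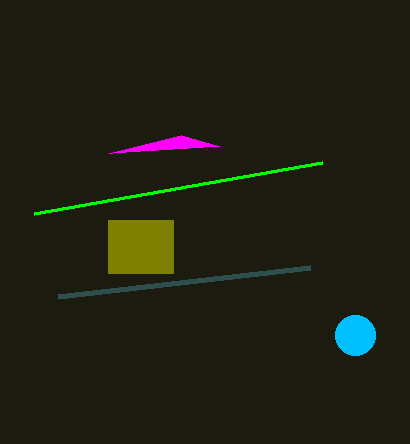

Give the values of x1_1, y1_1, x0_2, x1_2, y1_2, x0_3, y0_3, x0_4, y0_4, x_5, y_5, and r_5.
x1_1 = 310, y1_1 = 267, x0_2 = 108, x1_2 = 173, y1_2 = 273, x0_3 = 219, y0_3 = 146, x0_4 = 322, y0_4 = 163, x_5 = 355, y_5 = 335, r_5 = 20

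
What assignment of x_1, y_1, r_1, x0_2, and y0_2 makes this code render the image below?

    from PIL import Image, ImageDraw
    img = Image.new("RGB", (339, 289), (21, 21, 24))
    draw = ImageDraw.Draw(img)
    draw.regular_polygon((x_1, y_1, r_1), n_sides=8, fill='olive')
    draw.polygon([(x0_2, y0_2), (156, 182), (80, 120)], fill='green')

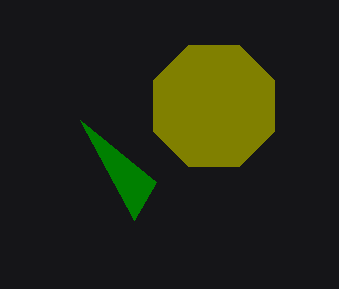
x_1 = 214
y_1 = 106
r_1 = 66
x0_2 = 134
y0_2 = 220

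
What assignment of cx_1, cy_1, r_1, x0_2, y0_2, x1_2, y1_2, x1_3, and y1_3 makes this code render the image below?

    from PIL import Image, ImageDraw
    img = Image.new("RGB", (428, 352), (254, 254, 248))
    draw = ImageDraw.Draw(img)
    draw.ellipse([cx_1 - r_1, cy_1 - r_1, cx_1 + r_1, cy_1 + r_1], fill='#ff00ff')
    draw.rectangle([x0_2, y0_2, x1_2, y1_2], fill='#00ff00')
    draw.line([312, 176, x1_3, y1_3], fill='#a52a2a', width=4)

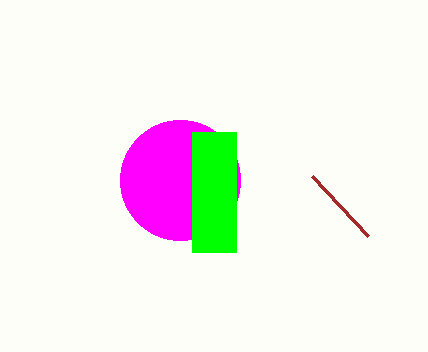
cx_1 = 180
cy_1 = 180
r_1 = 60
x0_2 = 192
y0_2 = 132
x1_2 = 236
y1_2 = 252
x1_3 = 368
y1_3 = 236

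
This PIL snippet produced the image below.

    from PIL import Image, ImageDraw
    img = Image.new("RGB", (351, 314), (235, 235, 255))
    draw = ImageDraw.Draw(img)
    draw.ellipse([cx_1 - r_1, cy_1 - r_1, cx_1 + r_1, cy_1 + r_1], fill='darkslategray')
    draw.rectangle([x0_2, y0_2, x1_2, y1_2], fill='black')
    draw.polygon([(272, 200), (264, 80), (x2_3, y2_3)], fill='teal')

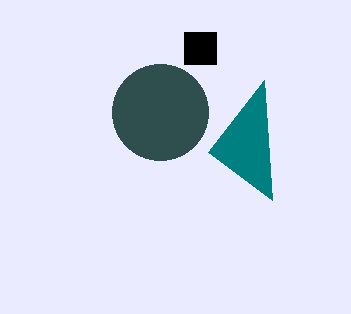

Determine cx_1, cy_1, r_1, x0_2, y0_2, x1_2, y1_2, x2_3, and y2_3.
cx_1 = 160; cy_1 = 112; r_1 = 48; x0_2 = 184; y0_2 = 32; x1_2 = 216; y1_2 = 64; x2_3 = 208; y2_3 = 152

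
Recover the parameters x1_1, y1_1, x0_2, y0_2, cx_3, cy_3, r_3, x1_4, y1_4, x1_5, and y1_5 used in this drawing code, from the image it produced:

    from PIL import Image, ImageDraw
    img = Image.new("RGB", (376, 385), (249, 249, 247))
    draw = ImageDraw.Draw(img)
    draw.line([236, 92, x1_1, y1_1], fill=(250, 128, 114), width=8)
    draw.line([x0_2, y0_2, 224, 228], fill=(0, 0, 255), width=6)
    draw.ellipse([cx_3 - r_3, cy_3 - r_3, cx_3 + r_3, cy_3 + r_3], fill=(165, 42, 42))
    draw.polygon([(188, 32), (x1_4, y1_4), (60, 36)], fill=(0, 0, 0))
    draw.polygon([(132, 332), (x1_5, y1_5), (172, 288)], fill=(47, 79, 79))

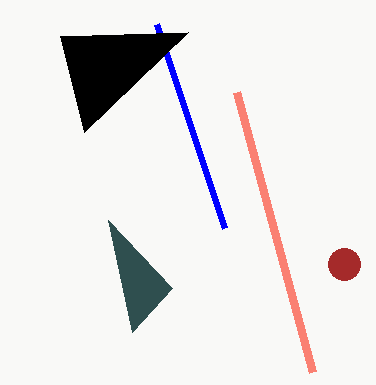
x1_1 = 312; y1_1 = 372; x0_2 = 156; y0_2 = 24; cx_3 = 344; cy_3 = 264; r_3 = 16; x1_4 = 84; y1_4 = 132; x1_5 = 108; y1_5 = 220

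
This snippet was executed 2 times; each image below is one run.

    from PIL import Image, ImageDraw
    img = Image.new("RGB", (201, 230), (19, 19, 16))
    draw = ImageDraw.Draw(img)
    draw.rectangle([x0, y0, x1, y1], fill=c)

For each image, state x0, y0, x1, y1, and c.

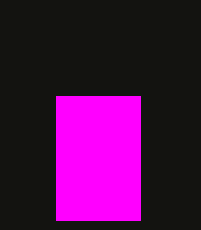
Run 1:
x0 = 56, y0 = 96, x1 = 140, y1 = 220, c = 'magenta'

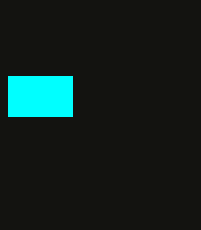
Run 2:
x0 = 8, y0 = 76, x1 = 72, y1 = 116, c = 'cyan'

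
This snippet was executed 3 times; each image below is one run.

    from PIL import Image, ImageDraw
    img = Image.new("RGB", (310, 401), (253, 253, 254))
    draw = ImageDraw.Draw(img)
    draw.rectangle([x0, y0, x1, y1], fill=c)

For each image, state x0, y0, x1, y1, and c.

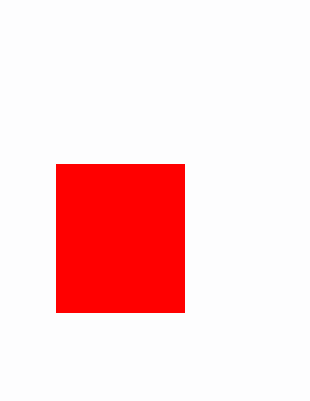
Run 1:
x0 = 56
y0 = 164
x1 = 184
y1 = 312
c = 'red'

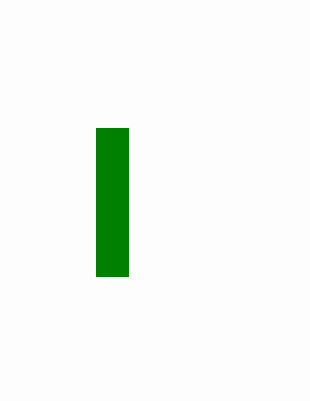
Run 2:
x0 = 96, y0 = 128, x1 = 128, y1 = 276, c = 'green'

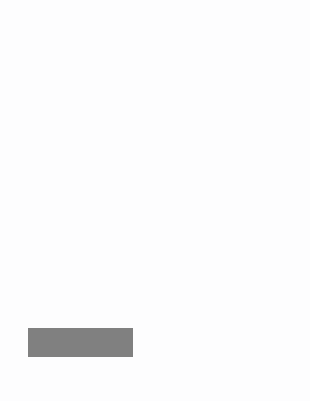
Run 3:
x0 = 28, y0 = 328, x1 = 132, y1 = 356, c = 'gray'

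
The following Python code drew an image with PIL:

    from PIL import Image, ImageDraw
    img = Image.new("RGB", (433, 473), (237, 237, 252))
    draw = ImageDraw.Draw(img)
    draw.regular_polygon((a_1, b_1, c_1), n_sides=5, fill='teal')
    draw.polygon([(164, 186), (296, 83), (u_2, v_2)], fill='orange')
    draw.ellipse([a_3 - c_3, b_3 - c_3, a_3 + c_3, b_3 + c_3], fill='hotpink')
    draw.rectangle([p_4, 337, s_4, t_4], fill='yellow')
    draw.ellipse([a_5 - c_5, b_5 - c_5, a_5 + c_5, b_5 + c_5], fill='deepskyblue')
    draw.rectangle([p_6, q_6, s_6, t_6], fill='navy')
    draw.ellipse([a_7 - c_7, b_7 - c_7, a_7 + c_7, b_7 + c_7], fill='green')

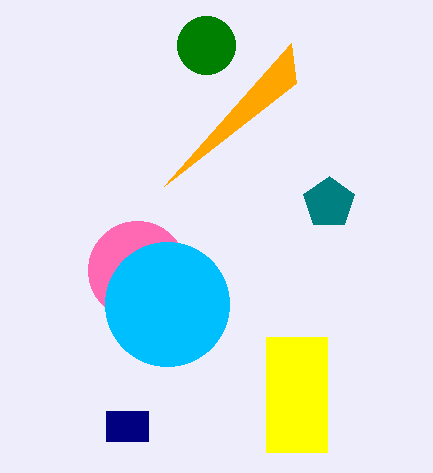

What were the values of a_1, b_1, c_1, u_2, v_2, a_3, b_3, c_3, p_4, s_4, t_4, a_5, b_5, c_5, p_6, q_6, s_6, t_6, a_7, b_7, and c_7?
a_1 = 329, b_1 = 203, c_1 = 27, u_2 = 291, v_2 = 43, a_3 = 137, b_3 = 270, c_3 = 49, p_4 = 266, s_4 = 327, t_4 = 452, a_5 = 167, b_5 = 304, c_5 = 62, p_6 = 106, q_6 = 411, s_6 = 148, t_6 = 441, a_7 = 206, b_7 = 45, c_7 = 29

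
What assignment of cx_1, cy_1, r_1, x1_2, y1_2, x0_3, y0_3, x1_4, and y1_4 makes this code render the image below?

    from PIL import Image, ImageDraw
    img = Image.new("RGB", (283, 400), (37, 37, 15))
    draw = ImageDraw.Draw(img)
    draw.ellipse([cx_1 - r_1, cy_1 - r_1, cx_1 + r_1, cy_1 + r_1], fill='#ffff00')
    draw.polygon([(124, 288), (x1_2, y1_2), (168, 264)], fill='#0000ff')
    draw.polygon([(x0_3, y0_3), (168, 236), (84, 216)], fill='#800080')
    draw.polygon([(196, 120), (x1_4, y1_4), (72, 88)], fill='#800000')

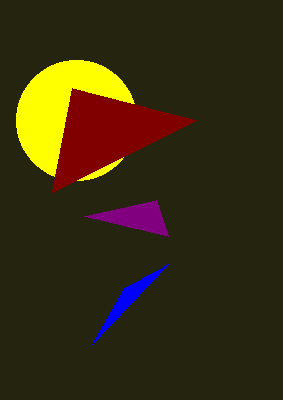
cx_1 = 76; cy_1 = 120; r_1 = 60; x1_2 = 92; y1_2 = 344; x0_3 = 156; y0_3 = 200; x1_4 = 52; y1_4 = 192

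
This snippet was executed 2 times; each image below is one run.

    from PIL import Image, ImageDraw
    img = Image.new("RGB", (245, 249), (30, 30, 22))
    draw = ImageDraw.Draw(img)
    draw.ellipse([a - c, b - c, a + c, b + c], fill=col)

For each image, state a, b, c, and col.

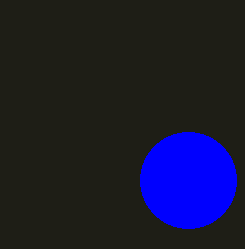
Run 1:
a = 188
b = 180
c = 48
col = 'blue'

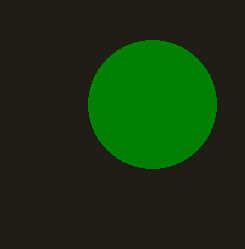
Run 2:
a = 152, b = 104, c = 64, col = 'green'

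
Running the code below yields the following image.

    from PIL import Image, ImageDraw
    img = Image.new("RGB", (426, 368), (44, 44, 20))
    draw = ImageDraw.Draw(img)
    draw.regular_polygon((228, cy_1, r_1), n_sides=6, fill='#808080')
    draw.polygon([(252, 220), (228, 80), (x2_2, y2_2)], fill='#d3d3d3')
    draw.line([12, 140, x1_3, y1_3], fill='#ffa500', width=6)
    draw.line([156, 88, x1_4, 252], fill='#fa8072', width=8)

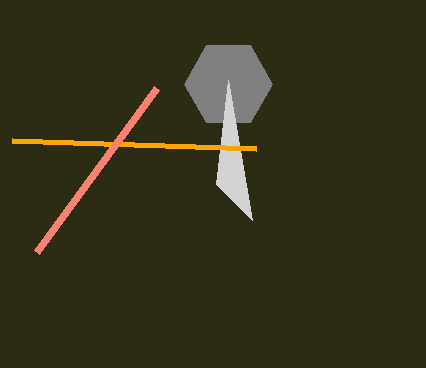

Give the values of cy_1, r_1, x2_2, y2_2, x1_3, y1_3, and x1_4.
cy_1 = 84, r_1 = 44, x2_2 = 216, y2_2 = 184, x1_3 = 256, y1_3 = 148, x1_4 = 36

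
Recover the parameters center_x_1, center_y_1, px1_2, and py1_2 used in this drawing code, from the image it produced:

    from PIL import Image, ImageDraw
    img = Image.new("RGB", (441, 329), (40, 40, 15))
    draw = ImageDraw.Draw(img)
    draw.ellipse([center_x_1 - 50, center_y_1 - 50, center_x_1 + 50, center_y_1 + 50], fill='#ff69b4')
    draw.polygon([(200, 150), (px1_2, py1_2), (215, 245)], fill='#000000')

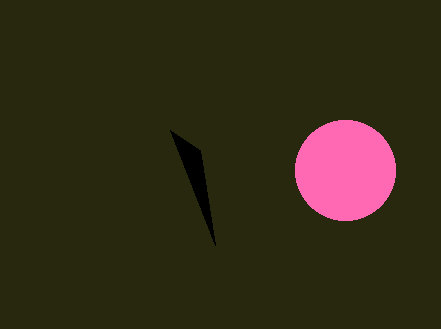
center_x_1 = 345
center_y_1 = 170
px1_2 = 170
py1_2 = 130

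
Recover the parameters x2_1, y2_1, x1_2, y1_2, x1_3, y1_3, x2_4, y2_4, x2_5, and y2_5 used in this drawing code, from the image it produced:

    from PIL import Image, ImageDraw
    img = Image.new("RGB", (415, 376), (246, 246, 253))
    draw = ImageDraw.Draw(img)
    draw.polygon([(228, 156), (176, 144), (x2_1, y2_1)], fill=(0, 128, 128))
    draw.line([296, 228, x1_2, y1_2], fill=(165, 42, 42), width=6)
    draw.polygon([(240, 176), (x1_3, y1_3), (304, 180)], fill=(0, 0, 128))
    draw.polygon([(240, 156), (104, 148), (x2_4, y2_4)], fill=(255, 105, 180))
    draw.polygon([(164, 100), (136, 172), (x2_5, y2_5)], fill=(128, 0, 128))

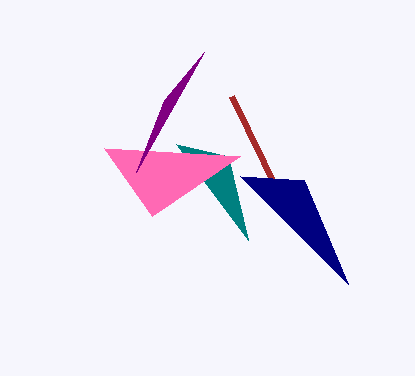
x2_1 = 248; y2_1 = 240; x1_2 = 232; y1_2 = 96; x1_3 = 348; y1_3 = 284; x2_4 = 152; y2_4 = 216; x2_5 = 204; y2_5 = 52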